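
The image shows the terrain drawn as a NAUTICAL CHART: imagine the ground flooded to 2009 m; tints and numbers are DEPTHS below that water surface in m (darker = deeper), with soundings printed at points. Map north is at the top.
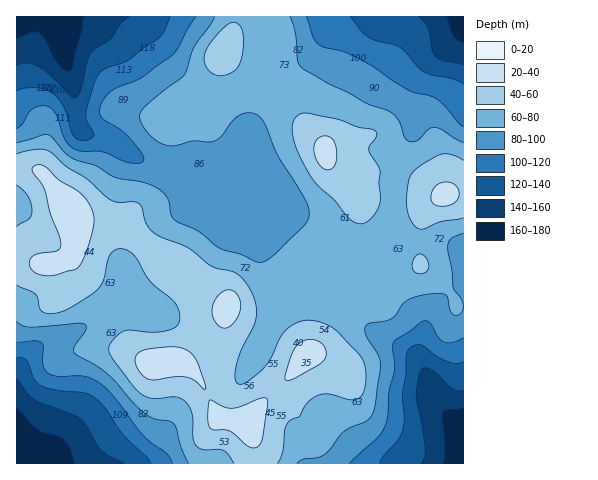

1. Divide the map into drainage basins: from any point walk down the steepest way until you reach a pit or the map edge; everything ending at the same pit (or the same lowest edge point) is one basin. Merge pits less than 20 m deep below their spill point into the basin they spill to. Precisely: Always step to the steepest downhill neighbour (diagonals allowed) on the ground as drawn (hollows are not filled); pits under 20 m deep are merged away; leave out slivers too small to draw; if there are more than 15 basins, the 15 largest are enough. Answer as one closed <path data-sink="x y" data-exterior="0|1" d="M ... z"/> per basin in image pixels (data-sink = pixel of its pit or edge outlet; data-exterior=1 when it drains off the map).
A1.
<path data-sink="61 17" data-exterior="1" d="M234 16l-217 0-1 151 13 1 11 3 16 19 18 32 25 0 28 5 63 50 16 15 21 13 1 10 8 8 24 14 45 19 4-3 0-7-9-48 1-7 22-29 16-10 19-10 7-6 0-9-11-31-25-32-5-18-5-6-33-35-49-35-13-15-1-6 10-20z"/><path data-sink="463 463" data-exterior="1" d="M328 160l3 7 12 13 14 21 8 26 0 9-10 9-16 7-16 10-22 29-1 7 4 17 5 38-7 3-42-19-24-14-9-11-7 24-9 15-16 11-13 1 20 19 15 32 4 4 27 5 7 25 1 16 207 0 1-270-22 2-10-7-15-6-70-14-13-5z"/><path data-sink="17 463" data-exterior="1" d="M99 222l-25 0 2 9-2 18-7 9-10 4-16 2-12-3-13 1 0 201 239 1 0-16-7-25-27-5-4-4-15-32-20-19 13-1 16-11 9-15 8-29-22-15-16-15-63-50z"/><path data-sink="463 17" data-exterior="1" d="M463 16l-191 0-1 13-34 5-10 8-4 11 14 17 43 30 20 18 24 28 1 8 7 9 39 12 46 8 15 6 10 7 21-3z"/><path data-sink="17 204" data-exterior="1" d="M29 168l-13 0 0 92 34 4 17-6 5-6 4-7 0-14-11-24-14-24-11-12z"/>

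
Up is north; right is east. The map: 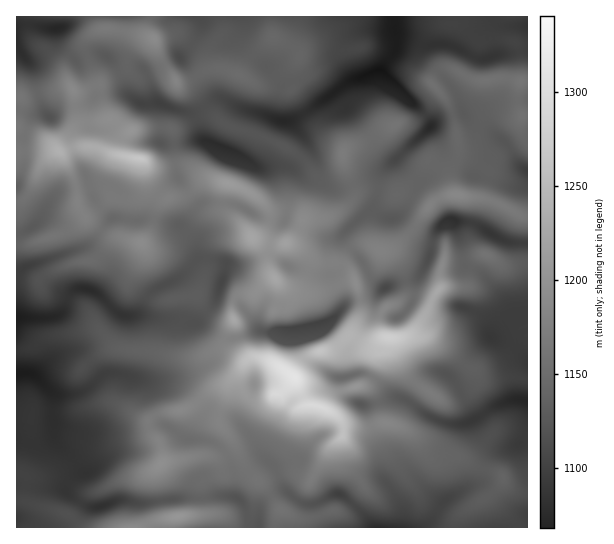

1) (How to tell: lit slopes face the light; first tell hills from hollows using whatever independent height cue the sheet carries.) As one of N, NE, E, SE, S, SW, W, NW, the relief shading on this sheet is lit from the S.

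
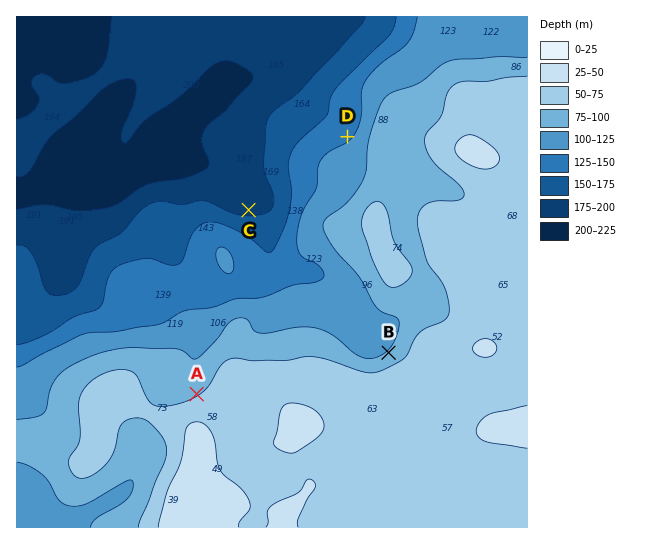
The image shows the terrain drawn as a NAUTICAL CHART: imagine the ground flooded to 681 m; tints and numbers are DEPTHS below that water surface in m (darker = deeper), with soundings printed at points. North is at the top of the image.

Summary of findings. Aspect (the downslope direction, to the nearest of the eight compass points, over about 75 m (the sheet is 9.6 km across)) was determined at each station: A NW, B NW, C N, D NW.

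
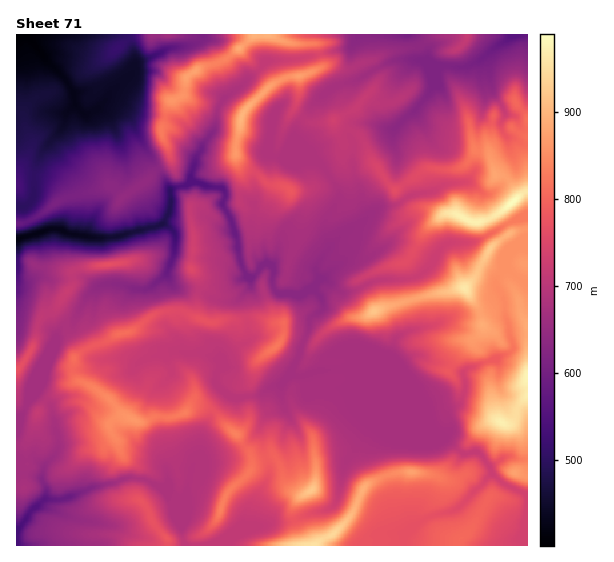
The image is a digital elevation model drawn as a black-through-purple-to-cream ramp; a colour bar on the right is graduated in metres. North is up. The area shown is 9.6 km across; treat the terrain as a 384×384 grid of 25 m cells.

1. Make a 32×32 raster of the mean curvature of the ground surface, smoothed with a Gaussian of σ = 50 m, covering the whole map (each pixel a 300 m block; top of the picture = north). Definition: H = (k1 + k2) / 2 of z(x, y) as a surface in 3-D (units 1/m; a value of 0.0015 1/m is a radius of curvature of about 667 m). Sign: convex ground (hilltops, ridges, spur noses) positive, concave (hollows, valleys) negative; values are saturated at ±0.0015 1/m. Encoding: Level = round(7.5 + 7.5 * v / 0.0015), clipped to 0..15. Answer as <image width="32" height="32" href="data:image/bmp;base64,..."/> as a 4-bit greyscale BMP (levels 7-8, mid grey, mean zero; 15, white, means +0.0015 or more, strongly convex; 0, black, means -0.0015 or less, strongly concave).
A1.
<image width="32" height="32" href="data:image/bmp;base64,Qk12AgAAAAAAAHYAAAAoAAAAIAAAACAAAAABAAQAAAAAAAACAAATCwAAEwsAABAAAAAAAAAAAAAAABEREQAiIiIAMzMzAERERABVVVUAZmZmAHd3dwCIiIgAmZmZAKqqqgC7u7sAzMzMAN3d3QDu7u4A////AGiIiId8WVZ5q8xVd3iIhnc7l2VWtVb1dkRG9nd3iJh3kWipqqZ1x2dbQk1XeHV5iLeURYtmd25lqvcfdmZ5SlOFuWhUh4dXxoamN839ucO+h1mJyWd3ZaeXtmZFVGdUNYhmiKdHdlmIZtZ3d3dlh4d5WIp7mGSdpYXGd3d3c9zYa2eHqYnZlaZoZ3d3d3V7iHZ2jIZme1Z1eHd3d3dnW1mFe6ZWhohnlmd4h3d1iVtc1G1Wd3d3dqxWh4d3aYhFOno5umZnd3dZ86ZmVqiZuIZKZljdh3eIdsZcZXVFZ5ppW5Z3VturmZnXZN76dVN4aVmZWHZWZ2ZoNHdFu+7IxmhXalM1VHmHK4h2iUIjfMWHe6vv/LHZeXRoeGWspTuZaHiYZIvGiYSoeHeHVZdFL1cQMRMANXqBuHiHd4d7QkCZzmhquZHIwah2h4dpdv//gVXqlrig/Hh3iXd3VmdtU9uViImJsEEGebuIdnyWMjlZh4iJeIuHq5dld4e1i7xZloZ4qmkvYn90d3eHpXdDumd5Z3hWnYQ9lYZ3iXWIdLtYh3dWdKt4HcOHiodmZ5a5V4d2h3R+m0b1GkeKinWIplqJpndzm8NDL3g0d6e3S3SaeGiXZGn+hyXP+WZ4d3dmd3d3ipJWOt2BEAhpp2aJVYh3h3eW+GMo29u6VmeIirhW"/>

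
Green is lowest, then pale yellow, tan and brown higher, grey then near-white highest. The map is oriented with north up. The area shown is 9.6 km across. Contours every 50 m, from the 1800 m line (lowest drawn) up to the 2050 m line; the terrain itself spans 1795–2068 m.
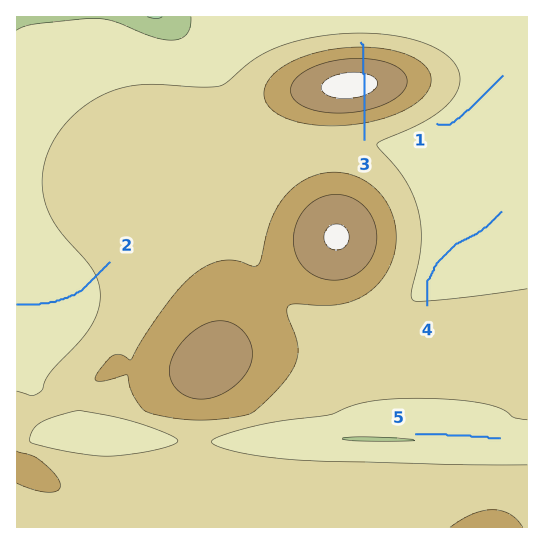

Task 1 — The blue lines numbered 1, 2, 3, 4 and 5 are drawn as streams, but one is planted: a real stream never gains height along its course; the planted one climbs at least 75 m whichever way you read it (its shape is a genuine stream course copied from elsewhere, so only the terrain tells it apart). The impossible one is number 3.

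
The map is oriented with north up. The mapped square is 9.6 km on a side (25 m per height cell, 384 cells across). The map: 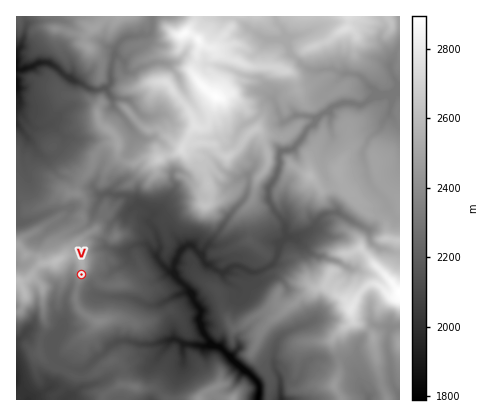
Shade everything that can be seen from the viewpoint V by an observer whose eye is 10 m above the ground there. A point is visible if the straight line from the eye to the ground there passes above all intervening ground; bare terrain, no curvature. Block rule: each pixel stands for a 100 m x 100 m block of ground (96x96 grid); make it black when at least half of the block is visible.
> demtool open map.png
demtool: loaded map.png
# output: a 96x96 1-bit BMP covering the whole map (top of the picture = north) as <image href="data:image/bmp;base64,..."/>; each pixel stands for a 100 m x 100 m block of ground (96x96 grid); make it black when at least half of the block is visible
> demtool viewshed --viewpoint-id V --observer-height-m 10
<image width="96" height="96" href="data:image/bmp;base64,Qk2+BAAAAAAAAD4AAAAoAAAAYAAAAGAAAAABAAEAAAAAAIAEAAATCwAAEwsAAAIAAAAAAAAA////AAAAAAAAAAwAD/wGAAAPgAAAAH4AD/4CAxgHgAAAAD8AH/+AAx//AAAAAAAPf//gAx//AAAAAAAAH//4Bx//AAAAAcAAAf/wDwA/ACAAB/AAAA/wHgAfgGAAPgAAAA/wPAAPgGAA+AAAAA/wcAAHgMAB5gAAAA/g4AADgEAD5wAAAA7h4AADgAAP84AAAABh4AADAAAf+wAAAAAEcAAGAAAP/gAAAAAMcAAeAAAH/gAAAAAMcAH+AAAD/gAAAAAs+AB/AAAB+AAAABBseAAPgAAA8AAAACD/PAAHwAAA8AAEAGD/ngAD4AAB8BgPwMD/zwAB8AAB8D//4cD9/4AA8ABB8H///+D9/+AB8ABB+f///8D///AB8AAB+f///4H///gB8AAT+f//wcPz//wD+Acx////wAP3/8/H6A8x///DyAf//8fn7B8j3//AeAf//8P/Fhdj3//g8A/j/8/4A2Z33//x8B/n///8AcwfPb//wD/H//+cAHgOPJ//gH+Hn/+eADAEOIf/gHwfP/++AGAAOAP/AHgx+P++AcAAOACfAHh//n/8f4AAGAAOBHD//j/v44AAAAAODDH//hz/wwAAAAAGDjP//Bz/3gAAAAAALgb/+Bn//AAAAAAA7g//4AH//AAAAAAATn//4AP//AAAAAAAH///+AP/+AgAAAAAH//f/4//8AgAAAAAD//P/o+/wDgAAAAAB//H9I+PgfAAAAAAA//D8A8HD/AAAAAAAf+B+A8DPwAAAAAAAP8A8Ac//gAAAAAAAH8AYAf8fAAAAAAAAH4AIAf4eAAAAAAAADwAAAf4cAAAAAAAAD+AAA/44AAAAAAAAD+AAA/wQAAAAAAAAB8AAAfwAAAAAAAAAB8AAAfgAAAAAAAAAA8AAAPAAAAAAAAAAA4AAAOAAAAAAAAAAA4AAAGAAAAAAAAAAAQAAAAAAAAAAAAAAAAAAAAAAAAAAAAAAAAYAAAAAAAAAAAAAAAgAAAAAAAAAAAAAABAAAAAAAAAAAAAAAAAAAAAAAAAAAAAAAAAAAAAAAAAAAAAAAAAAAAAAAAAAAAAAAAAAAAAAAAAAAAAAAAAAAAAAAAAAAAAAAAAAAAAAAAAAAAAAAAAAAAAAAAAAAAAAAAAAAAAAAAAAAAAAAAAAAAAAAAAAAAAAAAAAAAAAAAAAAAAAAAAAAAAAAAAAAAAAAAAAAAAAAAAAAAAAAAAAAAAAAAAAAAAAAAAAAAAAAAAAAAAAAAAAAAAAAAAAAAAAAAAAAAAAAAAAAAAAAAAAAAAAAAAAAAAAAAAAAAAAAAAAAAAAAAAAAAAAAAAAAAAAAAAAAAAAAAAAAAAAAAAAAAAAAAAAAAAAAAAAAAAAAAAAAAAAAAAAAAAAAAAAAAAAAAAAAAAAAAAAAAAAAAAAAAAAAAAAAAAAAAAAAAAAAAAAAAAAAAAAAAAAAAAAAAAAAAAAAAAAAAAAAAAAAAAAAAAAAAAAAAAAAAAAAAAAAAAAAAAAAAAAAAAAAAAAAAAAAAAAAAAAAAAAAAAAAAAAAAAAAA="/>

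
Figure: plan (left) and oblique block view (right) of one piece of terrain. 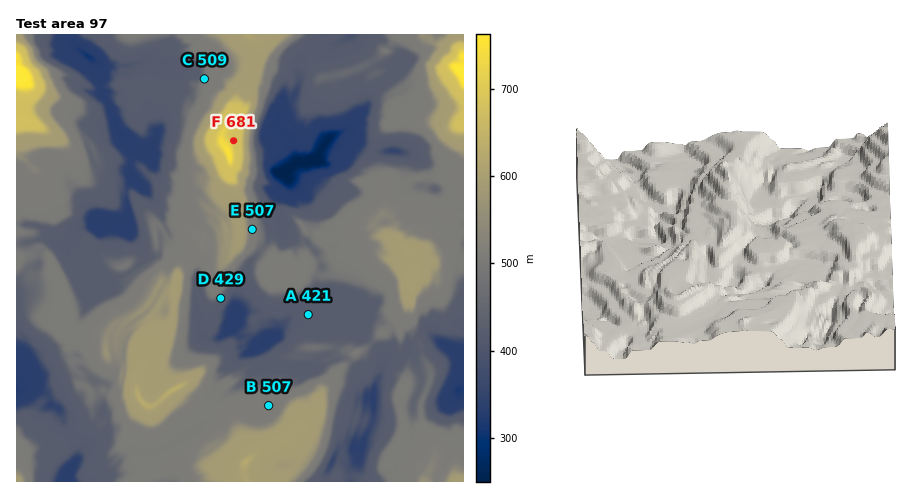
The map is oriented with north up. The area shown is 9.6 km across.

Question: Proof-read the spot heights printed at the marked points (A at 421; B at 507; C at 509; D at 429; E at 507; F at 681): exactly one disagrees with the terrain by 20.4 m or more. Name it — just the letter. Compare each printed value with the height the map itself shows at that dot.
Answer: C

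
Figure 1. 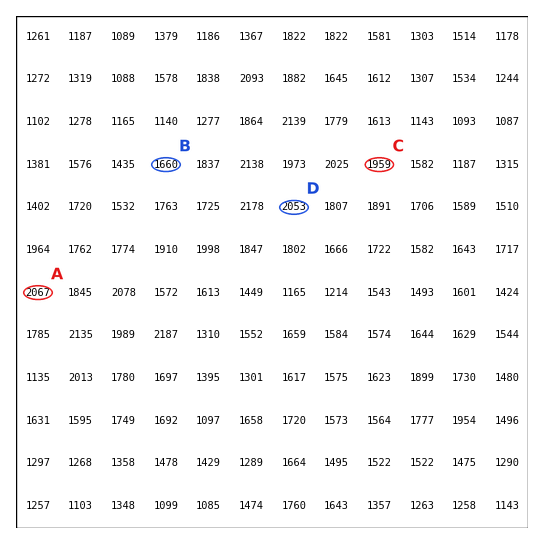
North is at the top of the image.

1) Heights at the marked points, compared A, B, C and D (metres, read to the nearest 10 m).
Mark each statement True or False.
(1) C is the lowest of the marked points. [False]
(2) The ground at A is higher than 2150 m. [False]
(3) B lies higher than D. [False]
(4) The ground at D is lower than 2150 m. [True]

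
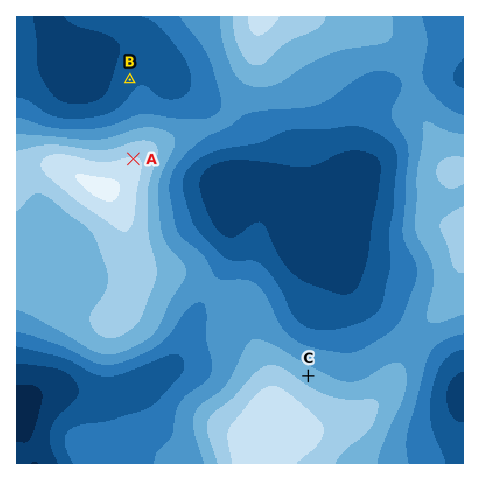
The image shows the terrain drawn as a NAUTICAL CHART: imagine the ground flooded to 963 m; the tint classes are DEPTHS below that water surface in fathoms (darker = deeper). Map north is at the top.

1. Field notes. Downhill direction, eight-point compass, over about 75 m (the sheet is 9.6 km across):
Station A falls N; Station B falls NW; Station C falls NE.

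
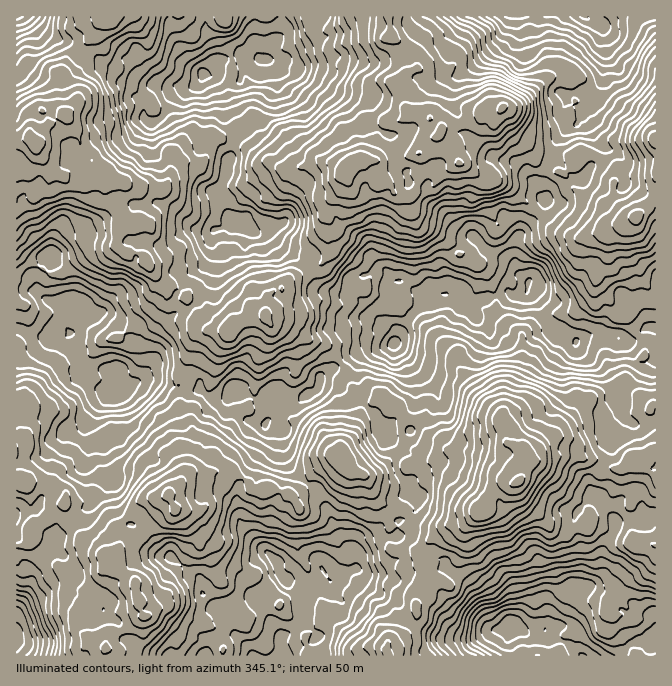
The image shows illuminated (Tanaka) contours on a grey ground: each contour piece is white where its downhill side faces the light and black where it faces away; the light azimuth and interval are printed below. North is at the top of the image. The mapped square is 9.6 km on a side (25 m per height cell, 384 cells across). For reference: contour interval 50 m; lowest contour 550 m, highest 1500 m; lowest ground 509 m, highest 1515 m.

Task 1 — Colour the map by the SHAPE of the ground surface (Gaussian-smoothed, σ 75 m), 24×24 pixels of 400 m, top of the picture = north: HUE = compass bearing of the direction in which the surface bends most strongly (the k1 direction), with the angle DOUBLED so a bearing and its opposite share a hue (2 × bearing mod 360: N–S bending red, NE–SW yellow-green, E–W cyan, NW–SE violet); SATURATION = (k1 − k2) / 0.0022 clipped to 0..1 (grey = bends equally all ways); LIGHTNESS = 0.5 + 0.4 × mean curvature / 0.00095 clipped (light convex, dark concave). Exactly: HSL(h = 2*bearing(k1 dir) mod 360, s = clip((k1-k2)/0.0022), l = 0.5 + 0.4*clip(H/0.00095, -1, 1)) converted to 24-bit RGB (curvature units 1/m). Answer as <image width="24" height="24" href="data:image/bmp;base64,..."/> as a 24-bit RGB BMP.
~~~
<image width="24" height="24" href="data:image/bmp;base64,Qk32BgAAAAAAADYAAAAoAAAAGAAAABgAAAABABgAAAAAAMAGAAATCwAAEwsAAAAAAAAAAAAAJA8WoZYuq+Wr4rHN/QoOII9xSpy6OvWBzw61OZzSLua3Dx5lts3pw8z04pqqTokLT2UFHCkKQBsYeWMkwgwTnhB5SulRH1oSFBhIot63ptRRahpC8s294sXuF7PQbDyhkczVsybcFM7VZcy/HmZaw9pk8CBB63SF0MM5JhENDycMjrckaH8rTb7U3bGgii6cG7ahUddHyy9tJ5aO1vnScrLQnguh3LI2LJN7Nu2IgxJjMqc5Nohhh00myL9O6Hyk7pzZfGfLN0qvNIM/HL4iFFEO000vvyB7Qc27SLnJSDOa3vLZe94PKwkItgsnfNxXJsR4NwMjw+gnUh0pKII2p48zXbyExo4qrSQPxq5UPFWmkjzDl6NVNrOggDOHcdN98bXMFDNeX925z6By5i6Fsw+FR+dJhNeChRBxbh5yzdNaOMCPQiNPM+krMoiU7Fnv66bPx11DgcJgG3Kmfs35kZ7oAKDwaojiUqQN43iSGKOcPnDS90TcvO/mnb3l2YKoRA1jWrvG1PflawSgunpeYtl9I7q8ICFiqYXg+NPs50eNMOyMG2hJctkZghlwf1sk1vL1We+vYiulKBVtMchB6LTJ2XCnzU+3Rbv/v9f6/wm+qBSPruDD0vnxOBBeIo6NQJdc2Uxi9Nfn2XGzSregJBVEzMFdIqW2UM8jPJykOy2ULliNb23Hkr8+0bV5cqLKZpDBWzZ8aBGb4Nvv1PfaVB2MnSnMc0y1PGeOm6FG2Npk8drdfSjSUs35ETLs8Mjz6p1xMGYdFpuCdoniKkextMB3vMVterpigkEhJhAQG3ySveu87qefLQgrKJ08VtezjhK/vHebv/uvlTVG2LDecyyEKJSPhXocm5DTrsbnKybPEicPI1I61YNv2MNOWEUSxyo4K3yaA3AAiZcSoUony3PmZsfumTigHTRox+ng8tfXjpTepBjI5pfnLRJyw+rs2M1rlCc7miMkOhk/TXMak5QWv1Ab6p09RSgSb7Eg0uVUBC8eW+qFkuK9phOkhzJgMepmNcJw1MOKm4E8LJyfsyV76IzlIZ5Ga5I2hDUy2B/D3XT1U9/cFUFI2Il254eUHpu+3qR8R8+be9vtMbcrQk8NHgso1cx6yPLMF1hjr2sVvs9UPxAST1YTbXIQ5ow9y9xDN0ykJp16nzIhuSJmT8umbc2ulani32T52fLskbLPN4lsi21CkjF8Ao2ngeuZtow4XxVPieCy8h2x2BemrZcoPO4+LqUVxxUiWjEWPx0ZNnwhn4I2f999XdvEL26Sx4684oeo0M1pjygaRyW9S7TQzIdOIDgQUycQqdIZNHQTJA0mmhIU8OisGXsjhONFGYWDmiD4wFvY0XzKjvjojPPDOKdWKEdrYcZ9YEa6/0mb+ZOlFW0+ehIVfFMZX4szPpTLr+/EiSZ1IwsozNx8htVMy0RHpM0xiTtzByAsRdOo69eluNoxVM4dfcdCGldfUHorYC4e5RqW6LmJz1ZXKhNJw6OTeuiyEeODmwYvD0eZcl3mwNzw0pXm3o7Fstug1Tq/FUdKYnkrRe82T8tZ2E9Gjb81GB6ONQwTqagPCCsP9NiU01VbKEGEr+Sg0LY9VxQyIqoRkhpCAPWxaYU7snRho4vf+9Dmw1i9uo7lY7PYdcC7pt3yxJDyxzWGBhpMvGLiy4LGM77hzVea2uWvT2rmZrPr9EmzQz6uv8jzi//8MxBII8EpLpJ1WLkm+xAI359WMNuTWrLVd+7VcTKn6h9R1GLULBC9FnC0sMHmqYXfbbjj9dbylsHqhA6pYkfR0/jkBdtWgA4XINDeaWDuHcPwjxVtvYYl1tz1wCCmVe5fkao0EFpbVSav5ozLt4LoEK7GTbqeZZ3Ewl2UvMM4qRgaKXEm16Z53x2q6S5oZNRDI95+B3BnpyONXBfj19n057qxuJff7amoY8WBKAo8BeZiPLVfsjyquaDaJbOmeTNEYZhPzj08ti+c6Ld5ltzWURbi2s7y39X2V3fsQiBwG15eR66kZEipoqok074/6ux7wxVfh2MrZnEgBzQIZWYZUqEaaCQ2YU8qnGw9wlJplmTb6u2jUZEwFnAoUOZ3xq1a/zaeeSDIMOr7H1GBh3Azf9zY3o9wzwMJsagxmClGW8yJmytJEXYqX40nXSRjbDFqZsM+joAqoIwSVfkge67BjtncDYAsaxszgzC6tuLAZjqiNhtmZZK8pyx2yhZXzJRz4Z2ZZeLJPh6SZ86Y/0nXFZS5K4I4J3auImm9wqljwOKGTOBLc8qsYszR2p3jLhaGXLFdwcpLMgISRT0PFORY"/>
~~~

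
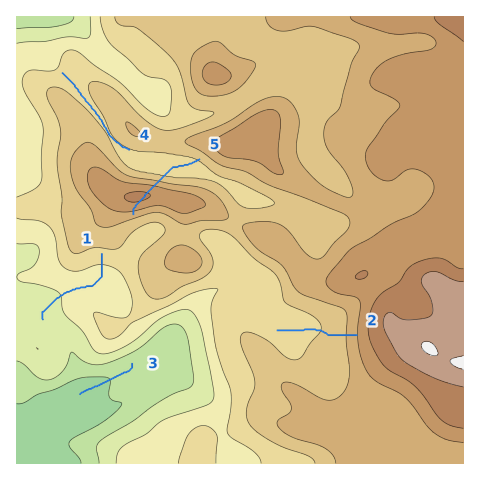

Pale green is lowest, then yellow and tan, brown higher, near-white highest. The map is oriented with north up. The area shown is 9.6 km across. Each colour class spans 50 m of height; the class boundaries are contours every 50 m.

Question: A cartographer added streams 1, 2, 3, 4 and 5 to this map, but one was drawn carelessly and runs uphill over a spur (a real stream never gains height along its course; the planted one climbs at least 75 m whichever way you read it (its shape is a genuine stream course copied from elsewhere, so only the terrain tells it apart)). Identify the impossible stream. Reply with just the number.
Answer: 5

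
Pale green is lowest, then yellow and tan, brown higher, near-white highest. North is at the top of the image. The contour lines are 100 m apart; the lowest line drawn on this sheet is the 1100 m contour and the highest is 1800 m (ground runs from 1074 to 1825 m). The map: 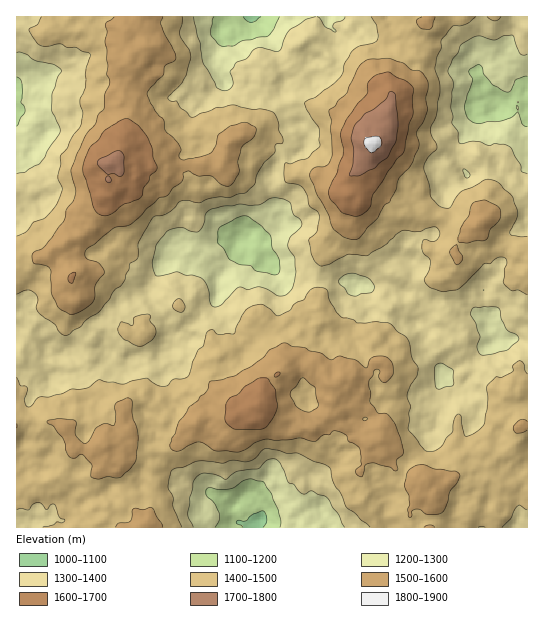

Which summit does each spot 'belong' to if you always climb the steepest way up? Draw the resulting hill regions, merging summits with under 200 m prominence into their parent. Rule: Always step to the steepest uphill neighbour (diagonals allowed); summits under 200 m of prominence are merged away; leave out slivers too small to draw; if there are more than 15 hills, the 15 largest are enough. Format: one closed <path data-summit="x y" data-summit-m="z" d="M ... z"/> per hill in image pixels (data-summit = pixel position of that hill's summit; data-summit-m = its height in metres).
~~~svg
<path data-summit="258 405" data-summit-m="1685" d="M247 235l-10 7-1 9-5 12-12 15 0 12-6 13-7 5-5 7-19 18-5 0-5 5-1 8-16 11-21 0-12 10-7 0-9-8-19 13-29 1-8 3-5-9 0-8 4-5-2-7-8-4-10-3-13-11 0 198 11-6 4 2 0 5 216 0-10-9-2-13 3-3 13-6 8 8 15-10 15-2 8-10 10-4 4 3 1 17 15 19 3 10 197 0 1-186-11-3-19 0-9 5-16 16-26 13-4 0-16-20-3-11 3-16-2-3-8 0-4-4-6-10-2-15-3-3-17-7-15 3-15-6-14 0-22-8-37 0-14-10-8-17z"/><path data-summit="373 143" data-summit-m="1825" d="M527 16l-294 0-13 13 1 14-6 12 0 10 9 16 11 4 14-1 6 5 6 0 5-4 13 3 12 30 8 5 9 10-4 16-9 6-13 2-6 6-7 16 3 23 9 16-2 8-5 6-12 8-5 0-8-5-1 2 12 9 8 17 14 10 37 0 22 8 14 0 15 6 15-3 17 7 3 3 2 15 6 10 4 4 8 0 2 3-3 12 3 15 16 20 4 0 26-13 16-16 9-5 30 2z"/><path data-summit="110 163" data-summit-m="1734" d="M231 16l-215 1 0 92 18 4 7 6 4 8 0 6-6 6-5 1-18-14 0 29 12 28 11 15-4 3-6 2-4 7-9 7 0 96 5-2 4 2 0 5-8 11 8 8 20 8 6 8 10 2 9-4 21-20 6-10 8-4 14-14 28-14 16-26 5-4 1-9 12-8-1-7 4-13 5-5 24 4 25 19 9-5 10 5 5 0 12-8 5-6 2-8-9-16-3-23 7-16 6-6 13-2 9-6 4-16-9-10-8-5-12-30-13-3-5 4-6 0-6-5-14 1-9-2-6-8-5-10 0-10 6-12-1-14z"/>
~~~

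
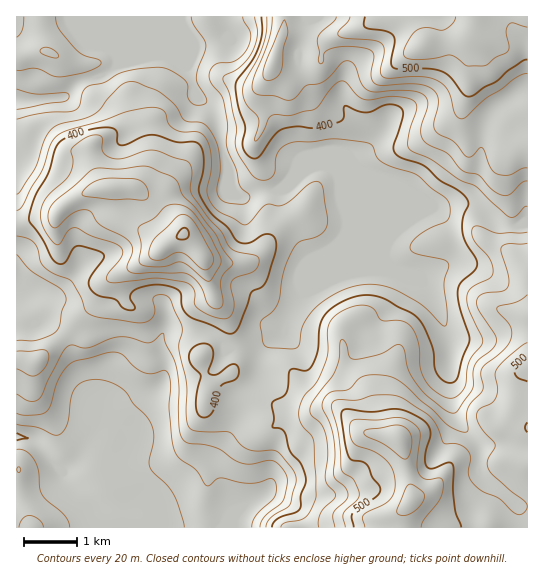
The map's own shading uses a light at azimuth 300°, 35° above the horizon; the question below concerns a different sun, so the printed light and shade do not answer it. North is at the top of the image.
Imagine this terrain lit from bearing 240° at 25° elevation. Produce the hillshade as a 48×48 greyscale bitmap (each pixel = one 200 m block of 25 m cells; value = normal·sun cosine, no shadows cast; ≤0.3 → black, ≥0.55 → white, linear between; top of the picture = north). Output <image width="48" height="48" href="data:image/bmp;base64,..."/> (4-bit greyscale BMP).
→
<image width="48" height="48" href="data:image/bmp;base64,Qk32BAAAAAAAAHYAAAAoAAAAMAAAADAAAAABAAQAAAAAAIAEAAATCwAAEwsAABAAAAAAAAAAAAAAABEREQAiIiIAMzMzAERERABVVVUAZmZmAHd3dwCIiIgAmZmZAKqqqgC7u7sAzMzMAN3d3QDu7u4A////AHZVZ3d3d3eImHeJu4Voq8yoiHZnZWdlZ3ZVZ3d3d3iJmHd4mYeaqrqYiIZmVWdmd2ZWd3eIiIiJmHd4iJu6qaqYipdVRWZmeGZmZ4iIiIiJmXeIiazLu8ypq5ZUNGZ4iGVVaIiIiIiJqYiZiL3Mzcuqq4RENFeJmVRGiYiIiIiamImpic7czduqu4M1VFeZmTNYmIiHeImqmZqqms3Lveuru3M2ZVeYiDWKiIh3d4m7qaqqqruqvv27umI1ZVeZiImph3h3eIrMuqqpmZmqz/25mEIjRHqpmaqod3d3eIrNuoiJmImr3/t2ZSERNquZiKqGZ3d3iJrNyXd4iJq73sdEVCEAOLqIiKl1Z3d4iJrNyWZ4mImry3RWZDEBSaiJiJhUV3eIiIrNyWaIh3mZqFZ2ZTESWKqqmJhUV3iImZrNyHd3Z4mImHh2VDEjacy6mJhkV4iJqpnOyHd1aJh4qYh2ZTI0e9yqmYdUV4mZqYnOuGdlaIdoqpdmZkNFesqZmWZVaJiJqYnMp1Z2Z2Z5u5dndlQ0aamZmFVmeIiJmYmqh3h2ZmeKzIZnd1M0eau6mWd4iIiJmYiamJl1Z3iau4ZmdkM1isy7qXeJmZmaqXesu8llZ3eJqnZmZUI2m926mXiJmaqqlle9zLZFZ3d4mHZVRDNXrdyoiIiJq7qpdmi8zJQ1d2Z3h3ZUREVovMl2eImrvLqYiJvM3XNGdlZ3d3ZVVWd5qpdnmqvMuqqZqrzM7GRodVZ3d3d2d3eJmYiKurvLl4mau8ur61RmVEZ3d3d3d4iIiJq7qavLh4mbzcmLxxA0VUV3d3d3eIiIibzLl7vbd6q7zLmJcgAlZlZ3d3d3eIiIityXZazreLu7upiYQAAmdlZ4d3d3d4iHi8hVZZzaeKqqmIiWEAA2h2eHdnd3d3d3m5VYh6vKeJqYiIiEAAJHh3eHZnd3d3d4moeal7u5iJqZiHdiAARomHiHVnd3d3eJqprLhrupiZmId2ZCATaJmHiHZnd3d3iau7zKdqqpiZhlVVVDMjaaqHeHZnd3eIm8zMy5d5q6mYZUVVVVQjasp2d3d3eImavMzLupiJrMqYZFZlVVQibNlmd3d3iJq7zLzKmZiIm7mHVFZ2VVQijdhWeIiIiZq7u7u4iZiIiqh2VFZ2VEQjnchmiZmZmImru7qYiYiHeHZVVVZmVEQ1rcl3iZmIiIiru6qXeIh2ZlVWZ3d2UzRXztqImZh3eIibu6qXeIiHdmaJiIdmQzV639qZmHdnmpmrzLuod4iJmIiqiIdlRFab7tqph3Zou6q8zMy5d3d6mZmYeIZVVWeszMuod4d5zMu7vMzJd3d5mZmHd3ZmZmi7mbynZ5h4q8y6u8yoh2d4mph2d3d3Z3iYeL23V5hnmsy6qqqYh3d4mHVWd3d3d3iIeL7XV5h4qrzLmHiZh3d4h1Rnd3d3d3iYeL7pZ5maq7u6h2iYd2Z4h1Z3d3d3d3mYeb/7d4maqqqphmiIZmeIh2Z3d3d3d4mYic/7dneJqpmYdniIZniA=="/>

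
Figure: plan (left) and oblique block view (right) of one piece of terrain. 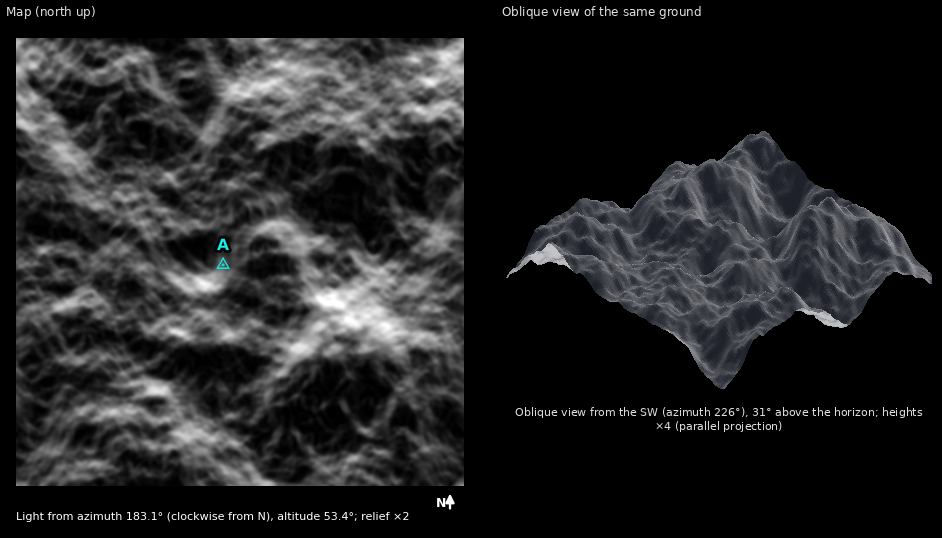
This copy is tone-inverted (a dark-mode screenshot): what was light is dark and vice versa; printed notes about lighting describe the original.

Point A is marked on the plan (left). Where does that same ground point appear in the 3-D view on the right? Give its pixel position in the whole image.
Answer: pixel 715 261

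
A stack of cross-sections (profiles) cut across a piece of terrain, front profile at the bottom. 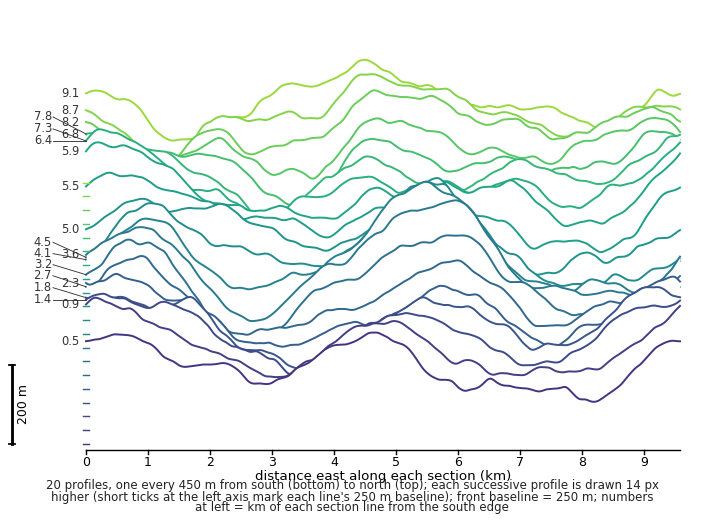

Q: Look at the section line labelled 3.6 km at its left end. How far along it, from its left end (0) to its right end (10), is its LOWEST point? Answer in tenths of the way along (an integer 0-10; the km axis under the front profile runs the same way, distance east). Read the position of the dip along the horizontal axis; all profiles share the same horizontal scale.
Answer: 3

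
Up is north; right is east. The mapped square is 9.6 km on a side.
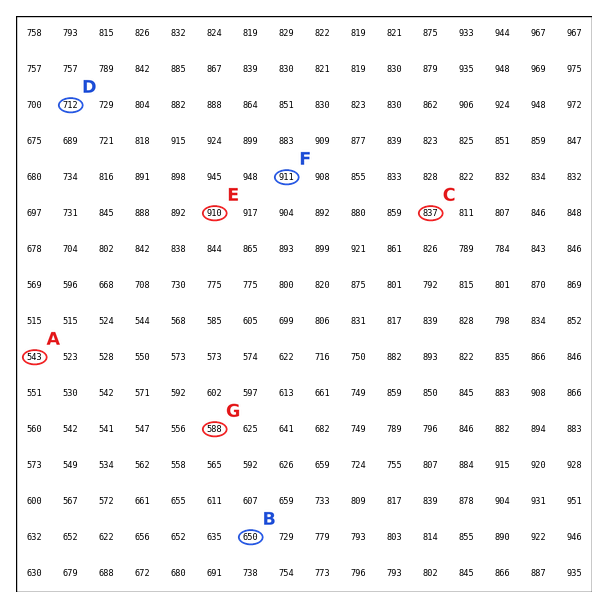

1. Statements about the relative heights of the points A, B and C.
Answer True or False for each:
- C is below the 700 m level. False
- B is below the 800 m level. True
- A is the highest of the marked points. False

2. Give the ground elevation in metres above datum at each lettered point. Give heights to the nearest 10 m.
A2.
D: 710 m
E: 910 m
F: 910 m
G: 590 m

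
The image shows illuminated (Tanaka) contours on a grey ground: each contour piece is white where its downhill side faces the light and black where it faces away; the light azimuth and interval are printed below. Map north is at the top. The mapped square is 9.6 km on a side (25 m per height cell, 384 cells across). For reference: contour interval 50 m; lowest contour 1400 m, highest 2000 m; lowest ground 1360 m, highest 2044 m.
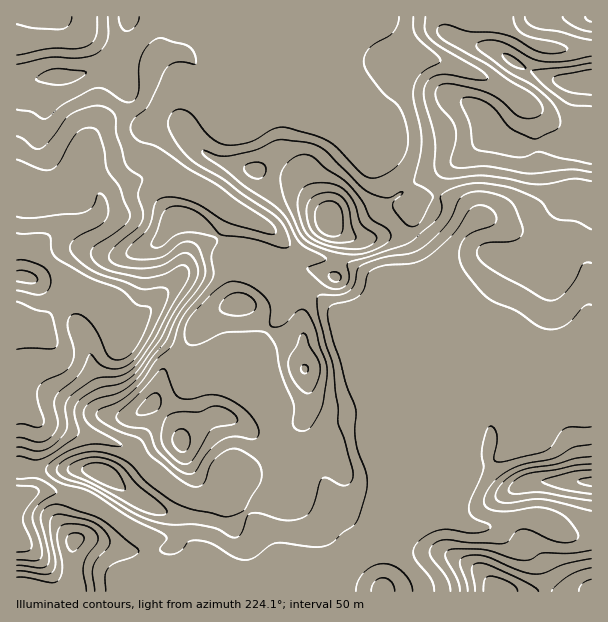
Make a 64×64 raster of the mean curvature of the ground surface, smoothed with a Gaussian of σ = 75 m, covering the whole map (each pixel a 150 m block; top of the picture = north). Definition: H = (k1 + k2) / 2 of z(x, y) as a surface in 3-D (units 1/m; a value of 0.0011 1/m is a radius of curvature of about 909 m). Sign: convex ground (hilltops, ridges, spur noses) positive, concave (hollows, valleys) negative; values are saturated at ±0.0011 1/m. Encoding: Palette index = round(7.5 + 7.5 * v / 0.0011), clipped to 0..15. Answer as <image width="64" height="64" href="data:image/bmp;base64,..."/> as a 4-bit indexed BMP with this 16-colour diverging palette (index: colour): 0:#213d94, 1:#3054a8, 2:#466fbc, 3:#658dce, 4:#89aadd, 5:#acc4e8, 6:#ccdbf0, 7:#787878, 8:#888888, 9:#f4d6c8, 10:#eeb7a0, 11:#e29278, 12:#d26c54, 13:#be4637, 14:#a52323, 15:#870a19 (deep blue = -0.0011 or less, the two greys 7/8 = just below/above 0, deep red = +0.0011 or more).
<image width="64" height="64" href="data:image/bmp;base64,Qk12CAAAAAAAAHYAAAAoAAAAQAAAAEAAAAABAAQAAAAAAAAIAAATCwAAEwsAABAAAAAAAAAAlD0hAKhUMAC8b0YAzo1lAN2qiQDoxKwA8NvMAHh4eACIiIgAyNb0AKC37gB4kuIAVGzSADdGvgAjI6UAGQqHAP/8mdyEV3d3d3d3d3eIiHd3h3WM3KdmRERq7/7KqZm97KZq2mNXd3d3d3d3d3d3d3d3dmrLhmVEVpzduYd4mauoMEvYQ0Z3d3d3d3d3d3d3d3d3VodVVFaK39p1RFeJmmMAbMhUVnd3d3d3dmZnd3d3d3d2VWZoms7+t1RFeIiJIAOe2XeImYiId3ZWiXZndmZ3d3d3dnrN26mGRGiYdlUwJ8/9y6mHdndlRGm5hmZmd3d3d3d3WLuWRFRXqoZDNENZ3//8lkIiNFVnm7l2ZneIh2d3d3dkVkIiNGmoVDRWRpvczLhAATaJmauqqWVoiImHd3d3d3dlVVQzRmVVRndJ3tp2UQA3vv7cu5iZd4mZiHeIZ3d3d3d3Z2VDIzNFZia9tzAABa//2nZmZnmZqpiHZ4hnd3d3d3dqu5ZDM0VVMDVBAAJ8/+pjI0VmV5qqmIdnmWZ3d3d3d1jP/JZnd3cgABIRWu/rcyI3hndleImZh2eadXd3d3d3VIz//c3e3rhnq7vv/6YiInumV3VXiaqGaKt1d3d3d3dkV7///////b3////8hCIWvIRHdVeJqoZpu2V3d3d3d3ZUWLu6q7rris3u7bhTM1v8dDREaIiIdnq4Rnd3d3d3d3QiNERGZbdVeIiGQhJYrv2GUzaIdmZnnLVHd3d3d3d3l2QxEkZlljNXZDEAElnP/JhlWKlmZnispFd3d3d3d3eYd3dUaHaFIkVTIjVlR73bmIeKyWaJh4qEZ3d3d3d3d5h3d3ZodnUyNWeJrMpli7qIm8ynV6unZ3Rnd3h3d3d3h3d3d2ZVZURXrO7e/qdoqYrO22Vlirh3hmd3h3d3d3d3d3d3d3d2Z4m93KrO2nd4m9yWRnVouoiGZ3eIiHd3d3d3d3d3d4domZqpdovtpkV5l0RnZGi6h2V3d4eHd3d3d3d3d3d3mHeHd4l1aM6mM0VEV3dkesp2RXd3d4eId3d3d3eIh3iYd2ZneHVXraZGZmd3d0Sd64Y2d3d4d4eHd3d3d3d4iJmHVWiHVEaux1d3d3d3Nr/9pTd3d3h3h4h3d3d3d4h3mZhUWacyJJ7qZnd3d3ZIzv6kN3d3eIiId4d3d3d3d3iZmFNqyDECe8uGVWd3dVeau3JXd3eHeHiHh3d3d3d3d3dlRYzIMxFYmbuGRVVVeIm5QWd3d4eIeHiHh3d3d3d3VERYvbZGQjWKzclmZniInOozd3d3h3iHiId3d3d3d3dlRHrMlVdUJHrf2od3d3aM6SR3d3d3iHeId3d3dnd2d4dmesp1dnYyWc7bmZmYZXvHFXd3d4iHiId3d3ZniIdnZnZol1Z1d0E2m8ur3dt1e7YSVnd3eHiHd3d2ZmeJl2VGh1ZmZkRoYhRoq7zv2mRYlTM0V3eHiHd3d2d3eJmYZXnKVmVDI1iEIjWKmruVRmVEfLdGd3d4d3d2d3eImZh17/xUQ0VVaIdTEleHdkRmVEjv+TV3d3d3d2Z4iImZmXb+yEJGiamIh3MAN5lkVlWJrP/WEUVmd3d2Z4iZmYmZdpdUVorN3cqZhQFa3HVmjNt1QzIhASNFd3aJqpmIiJh2ZDWKu7vN7t23I3rKZozrcwABSJhleHRGZqzLmYiIh2dlRpq6qZrN79gzaIib3YMTVoq+/9u7uFNWm7qHd4h2Z3ZVZ3h3Z4is2WV5mruWEDi9/+3v/aq7hTVoh2ZniHZoiHZUVVVVRFncvNyodSABWs//t2eZdou4VFVEVmeIh3iqmIdmVFQzSM//6mQhATV5vv+mRFZWecuEV1RniIiYiaqpmZl1VlVpvduFIiNGiJm9/8hlVmd3vJU0RGeIiIiImZiImXVXiZmYdTIjRoqpiaveyXZ4h3eJdTNFVWZmd3d3d4iIZFeJmHVCIjV5qpiIiJunVomYdmdkRFVVZmZURWZ4iIdVd4h2VDM0V5vKd4h3iZZFaJl3iYdmd2eIh2Q0VniIl2eJmHZURWiazdp3iId4hURmeIisypiJmaqYdldnmHiHV5mYZVVorN3d2oeJmYhlRWZniJvMuZmaqpiYmnmpd3VWeJhlZ4vuuqqqmJvLqGVWZmZ4iKu5mZqpiau8ebl2ZVZ3iYeJrNp1VmmqmrqXZmdmZWiHeKqaqpiKuqt4qnZlVniqmImrp0RER6qYh2Zmd3ZlaIdnmqqqmJmYd3eahmVVabuomaqFRVVWiXZVVWd3ZmZol1aKqpiIh2d2d5qGVmVGmYiaunZWZmZnZVVnd3ZmZmiXZpu6hlVVZ3aHipZmZVZ2Z4qpdmd3dmZmZ3d3ZndmeJh5vcp1MjR4ZZh5mHZVeZZXmYd2d3d3d3d3d3ZmiHaJqqzduFMRNYh1qYiZl1WKp1aZd3d3d3d3d3d3dmeZZorN3Ll0ISNpu6mqmaq6d5qXZoh3d3d3d3d3d3d3eKlmi924UxAkec//7ru7vMy6qoZmiHd3eIiHd3d3eIeJqGV5mFIAA3ve/+3emrzLu7u6dmd4h3eIiIiIiHd4iJqodUVCESNZ7/uYd4lmiZh3eLqGZ3d3eIiIiIiId3eImqh2MiJGis//lSERIzM0QzNGmodmd3d4iIiIiHd3d3eJqHVEaKzf/8chERABMzM0QzWKl2Z4h3iIeIiId3d3d3iId3nO/buoUhI0RVV3d4hlNYq5dniHeIh3iHd3d3d2Zmd3i96mQzMjeZiJq7zMzHVGnNuGd3d4iHd3d3d3d3dlVVZ5l1VmZlfP/bzv"/>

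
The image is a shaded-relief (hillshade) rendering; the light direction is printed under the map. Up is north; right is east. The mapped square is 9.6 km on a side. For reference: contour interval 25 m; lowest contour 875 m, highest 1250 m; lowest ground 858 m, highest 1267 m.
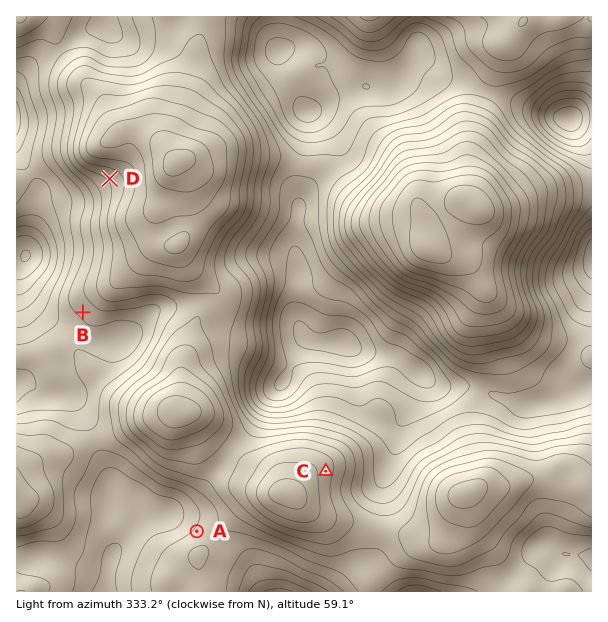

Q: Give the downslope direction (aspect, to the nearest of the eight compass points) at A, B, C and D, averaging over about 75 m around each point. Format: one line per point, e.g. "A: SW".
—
A: NW
B: SW
C: E
D: SW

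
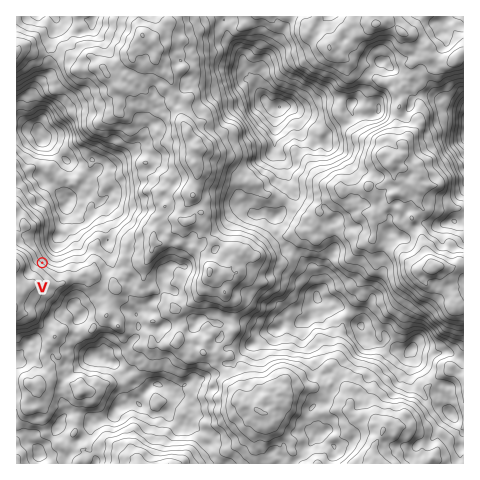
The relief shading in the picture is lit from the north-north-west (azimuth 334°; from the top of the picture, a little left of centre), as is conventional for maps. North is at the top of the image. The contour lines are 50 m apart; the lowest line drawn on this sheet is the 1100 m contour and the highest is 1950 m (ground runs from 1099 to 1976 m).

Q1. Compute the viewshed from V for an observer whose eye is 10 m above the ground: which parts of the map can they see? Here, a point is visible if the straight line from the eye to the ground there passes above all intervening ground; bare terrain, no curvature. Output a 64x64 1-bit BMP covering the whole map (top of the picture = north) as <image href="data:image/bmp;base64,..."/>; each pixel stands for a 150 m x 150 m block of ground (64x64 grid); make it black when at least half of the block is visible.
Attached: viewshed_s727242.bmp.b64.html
<image width="64" height="64" href="data:image/bmp;base64,Qk0+AgAAAAAAAD4AAAAoAAAAQAAAAEAAAAABAAEAAAAAAAACAAATCwAAEwsAAAIAAAAAAAAA////AAAAAAAAAAAAAAAAAAAAAAAAAAAAAAAAAAAAAAAAAAAAAAAAAAAAAAAAAAAAAAAAAAAAAAAAAAAAAAAAAAAAAAAAAAAAAAAAAAAAAAAAAAAAAAAAAAAAAAAAAAAAAAAAAAAAAAAAAAAAAAAAAAAAAAAAAAAAAAAAAAAAAAAAAAAAAAAAAAAAAAAAAAAAAAAAAAAAAAAAAAAAAAAAAAAAAAAAAAAAAAAAAAAAAAAAAAAAAAAAAAAAAAAAAAAAAAAAAAAAAAAAAAAgAAAAAAAAAHAAAAAAAgAAcAAAAAAP4AAwAAAAAH/gYDAAAAAAf+HgIAAAAAAT4+AAAAAAAD/z8AAAAAAAf/PwAAAAAAB/8/AAAAAAAB/78wAAAAAAB//2AAAAAAAB//kAAAAAAAH/+YAAAAAAA//zgAAAAAAH//GAAAAAAAf//MAAAAAADv/pwAAAAAAM/+/AAAAAAAD/z4AAAAAAA//PwAAAAAAD//+AAAAAAAP//4AAAAAAA///AAAAAAAH//cAAAAAAA/vPgAAAAAAH/5+AAAAAAB//jwAAAAAAH/+LgAAAAAA//4uAAAAAAD//DwAAAAAAP/4fAAAAAAA/zj4AAAAAAD+AbAAAAAAAPwBsAAAAAAAQAAwAAAAAAAAAGAAAAAAAAAAAAAAAAAAAAAAAAAAAAAAAAAAAAAAAA=="/>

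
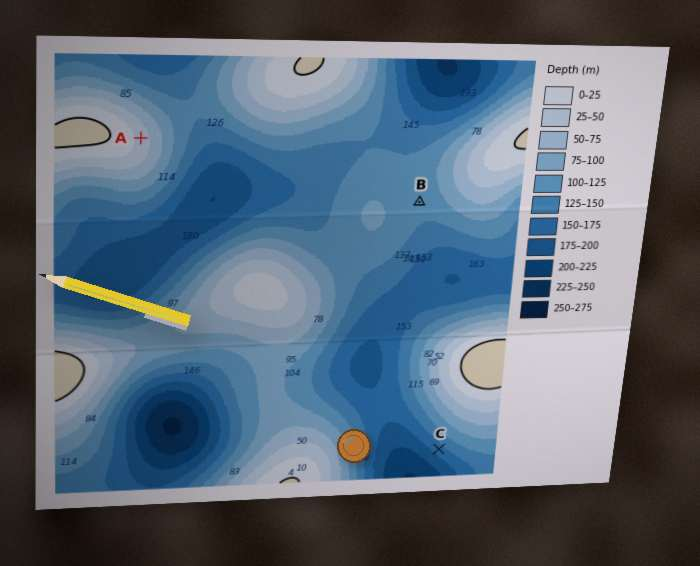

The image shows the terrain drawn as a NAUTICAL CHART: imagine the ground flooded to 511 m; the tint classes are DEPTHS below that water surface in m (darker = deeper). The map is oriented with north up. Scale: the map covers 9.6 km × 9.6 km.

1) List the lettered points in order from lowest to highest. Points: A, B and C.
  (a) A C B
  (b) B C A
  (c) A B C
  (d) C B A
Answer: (d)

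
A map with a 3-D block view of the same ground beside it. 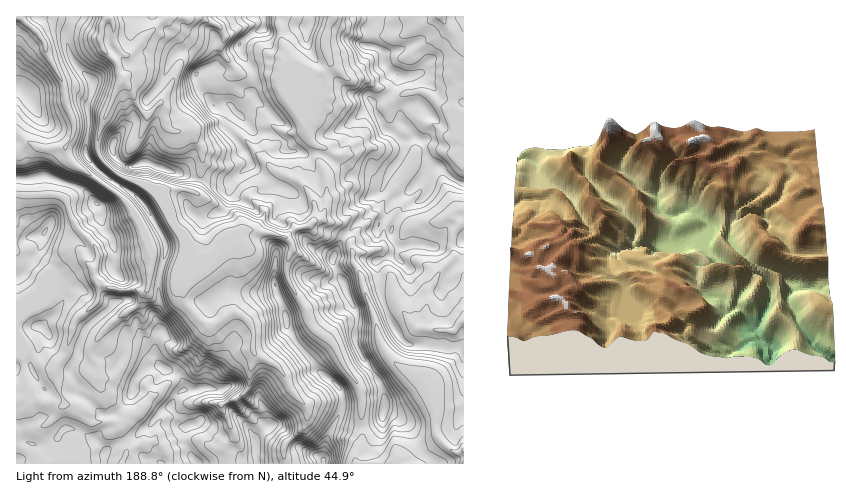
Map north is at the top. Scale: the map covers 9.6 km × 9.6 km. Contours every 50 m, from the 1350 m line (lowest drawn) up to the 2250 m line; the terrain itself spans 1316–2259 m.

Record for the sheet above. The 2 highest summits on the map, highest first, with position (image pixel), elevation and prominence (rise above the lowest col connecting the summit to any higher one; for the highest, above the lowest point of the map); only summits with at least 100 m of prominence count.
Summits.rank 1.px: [256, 447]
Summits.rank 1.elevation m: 2177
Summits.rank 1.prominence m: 141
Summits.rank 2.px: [398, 75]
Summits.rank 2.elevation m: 2150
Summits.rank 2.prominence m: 384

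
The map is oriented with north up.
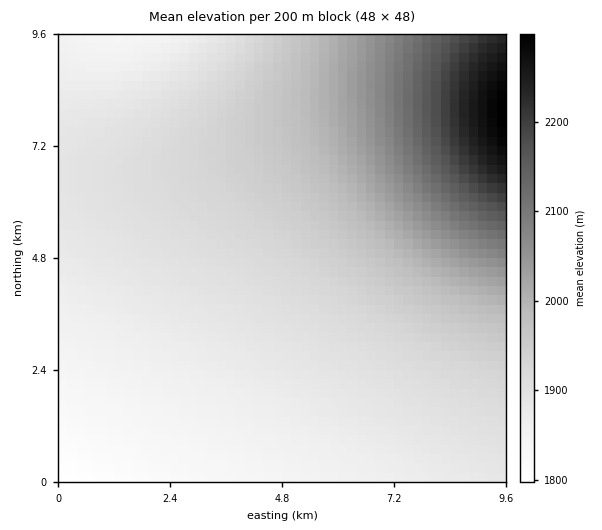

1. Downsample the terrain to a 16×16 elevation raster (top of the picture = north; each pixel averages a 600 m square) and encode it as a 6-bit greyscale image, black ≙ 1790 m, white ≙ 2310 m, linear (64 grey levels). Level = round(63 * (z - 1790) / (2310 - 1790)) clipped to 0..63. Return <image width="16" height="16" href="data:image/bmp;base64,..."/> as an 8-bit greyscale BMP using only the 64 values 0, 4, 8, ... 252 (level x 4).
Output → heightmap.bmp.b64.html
<image width="16" height="16" href="data:image/bmp;base64,Qk02BQAAAAAAADYEAAAoAAAAEAAAABAAAAABAAgAAAAAAAABAAATCwAAEwsAAAABAAAAAAAAAAAAAAEBAQACAgIAAwMDAAQEBAAFBQUABgYGAAcHBwAICAgACQkJAAoKCgALCwsADAwMAA0NDQAODg4ADw8PABAQEAAREREAEhISABMTEwAUFBQAFRUVABYWFgAXFxcAGBgYABkZGQAaGhoAGxsbABwcHAAdHR0AHh4eAB8fHwAgICAAISEhACIiIgAjIyMAJCQkACUlJQAmJiYAJycnACgoKAApKSkAKioqACsrKwAsLCwALS0tAC4uLgAvLy8AMDAwADExMQAyMjIAMzMzADQ0NAA1NTUANjY2ADc3NwA4ODgAOTk5ADo6OgA7OzsAPDw8AD09PQA+Pj4APz8/AEBAQABBQUEAQkJCAENDQwBEREQARUVFAEZGRgBHR0cASEhIAElJSQBKSkoAS0tLAExMTABNTU0ATk5OAE9PTwBQUFAAUVFRAFJSUgBTU1MAVFRUAFVVVQBWVlYAV1dXAFhYWABZWVkAWlpaAFtbWwBcXFwAXV1dAF5eXgBfX18AYGBgAGFhYQBiYmIAY2NjAGRkZABlZWUAZmZmAGdnZwBoaGgAaWlpAGpqagBra2sAbGxsAG1tbQBubm4Ab29vAHBwcABxcXEAcnJyAHNzcwB0dHQAdXV1AHZ2dgB3d3cAeHh4AHl5eQB6enoAe3t7AHx8fAB9fX0Afn5+AH9/fwCAgIAAgYGBAIKCggCDg4MAhISEAIWFhQCGhoYAh4eHAIiIiACJiYkAioqKAIuLiwCMjIwAjY2NAI6OjgCPj48AkJCQAJGRkQCSkpIAk5OTAJSUlACVlZUAlpaWAJeXlwCYmJgAmZmZAJqamgCbm5sAnJycAJ2dnQCenp4An5+fAKCgoAChoaEAoqKiAKOjowCkpKQApaWlAKampgCnp6cAqKioAKmpqQCqqqoAq6urAKysrACtra0Arq6uAK+vrwCwsLAAsbGxALKysgCzs7MAtLS0ALW1tQC2trYAt7e3ALi4uAC5ubkAurq6ALu7uwC8vLwAvb29AL6+vgC/v78AwMDAAMHBwQDCwsIAw8PDAMTExADFxcUAxsbGAMfHxwDIyMgAycnJAMrKygDLy8sAzMzMAM3NzQDOzs4Az8/PANDQ0ADR0dEA0tLSANPT0wDU1NQA1dXVANbW1gDX19cA2NjYANnZ2QDa2toA29vbANzc3ADd3d0A3t7eAN/f3wDg4OAA4eHhAOLi4gDj4+MA5OTkAOXl5QDm5uYA5+fnAOjo6ADp6ekA6urqAOvr6wDs7OwA7e3tAO7u7gDv7+8A8PDwAPHx8QDy8vIA8/PzAPT09AD19fUA9vb2APf39wD4+PgA+fn5APr6+gD7+/sA/Pz8AP39/QD+/v4A////AAgIDBAQFBgYHCAgJCgoLDAMDBAUFBgcICAkKCgsMDA0EBQUGBwcICQkKCwwMDQ4PBQYHBwgJCQoLCwwNDg8PEAcHCAkJCgsLDA0ODg8QERIICAkKCgsMDQ0ODxARExQVCQoKCwwMDQ4PEBESFBYYGQoLDAwNDg4PEBETFRcZHB4LDA0NDg8QERITFRcaHiElDA0ODg8QERITFRcaHiMnKw0NDg8QERITFRcZHSIoLTINDQ4PEBETFBYYGyAlLDI4DAwNDxARExUXGR0hJy41OwsLDA0PEBIVFxodIigvNjwJCQkLDA8RFBcaHiIoLjQ6BwcHCAkMDxIWGR0hJywxNg="/>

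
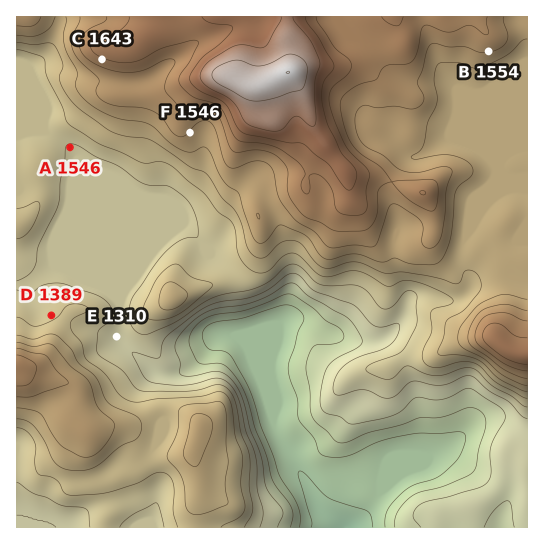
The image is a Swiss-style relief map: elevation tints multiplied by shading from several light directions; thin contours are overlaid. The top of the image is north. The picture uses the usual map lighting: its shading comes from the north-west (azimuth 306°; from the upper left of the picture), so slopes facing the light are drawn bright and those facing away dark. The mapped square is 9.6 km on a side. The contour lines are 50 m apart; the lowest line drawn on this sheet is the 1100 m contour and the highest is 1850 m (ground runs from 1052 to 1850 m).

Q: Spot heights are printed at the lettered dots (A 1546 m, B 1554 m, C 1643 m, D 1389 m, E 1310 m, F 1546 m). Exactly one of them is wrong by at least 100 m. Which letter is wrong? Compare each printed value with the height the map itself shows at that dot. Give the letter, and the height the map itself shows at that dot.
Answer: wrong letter A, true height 1346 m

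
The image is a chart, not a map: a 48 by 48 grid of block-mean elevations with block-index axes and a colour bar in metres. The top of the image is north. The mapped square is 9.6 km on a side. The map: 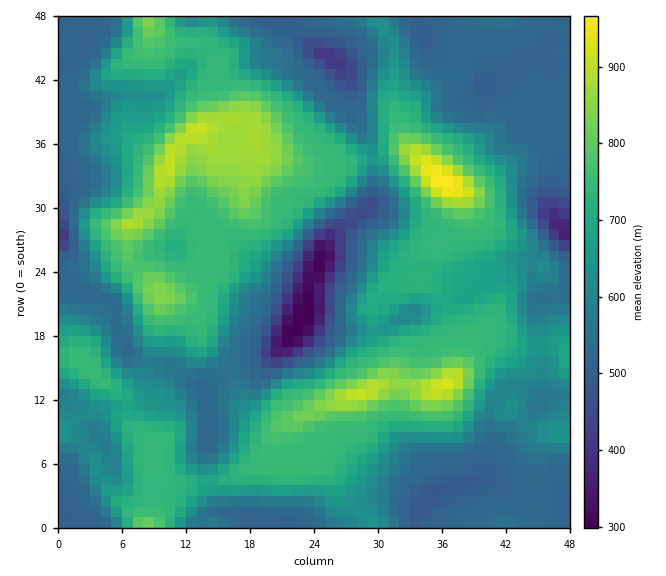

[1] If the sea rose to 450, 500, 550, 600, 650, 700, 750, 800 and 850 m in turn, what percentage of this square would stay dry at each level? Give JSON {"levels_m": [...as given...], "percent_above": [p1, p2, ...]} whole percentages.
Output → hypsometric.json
{"levels_m": [450, 500, 550, 600, 650, 700, 750, 800, 850], "percent_above": [97, 93, 69, 58, 48, 38, 18, 9, 5]}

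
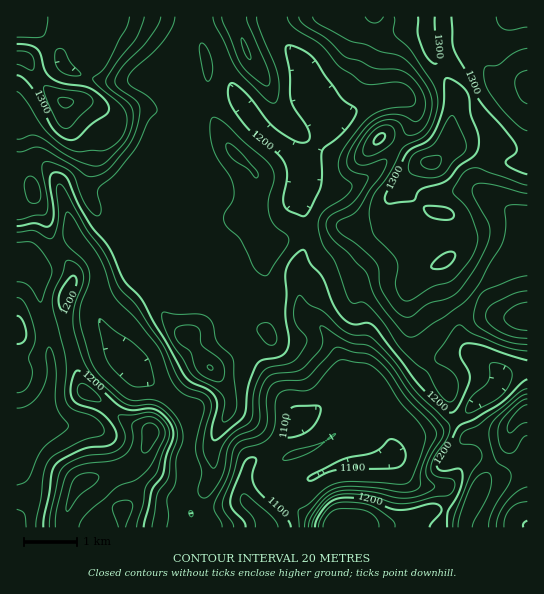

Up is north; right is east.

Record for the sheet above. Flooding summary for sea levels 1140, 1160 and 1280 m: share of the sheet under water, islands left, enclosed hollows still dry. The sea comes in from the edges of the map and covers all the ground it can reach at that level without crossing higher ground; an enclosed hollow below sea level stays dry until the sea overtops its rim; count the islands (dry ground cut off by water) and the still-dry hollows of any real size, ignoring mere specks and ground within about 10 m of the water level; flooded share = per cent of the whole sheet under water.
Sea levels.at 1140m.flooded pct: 9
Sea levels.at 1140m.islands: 0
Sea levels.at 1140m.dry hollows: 0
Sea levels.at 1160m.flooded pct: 17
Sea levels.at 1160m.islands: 0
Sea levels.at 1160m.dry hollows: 0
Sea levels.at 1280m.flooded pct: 84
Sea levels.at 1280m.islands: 1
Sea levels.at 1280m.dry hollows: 0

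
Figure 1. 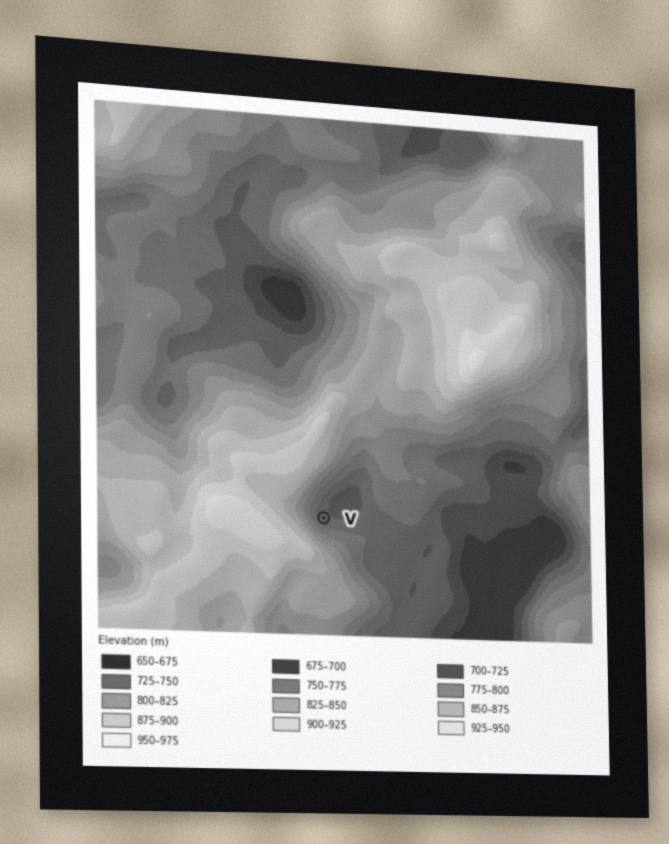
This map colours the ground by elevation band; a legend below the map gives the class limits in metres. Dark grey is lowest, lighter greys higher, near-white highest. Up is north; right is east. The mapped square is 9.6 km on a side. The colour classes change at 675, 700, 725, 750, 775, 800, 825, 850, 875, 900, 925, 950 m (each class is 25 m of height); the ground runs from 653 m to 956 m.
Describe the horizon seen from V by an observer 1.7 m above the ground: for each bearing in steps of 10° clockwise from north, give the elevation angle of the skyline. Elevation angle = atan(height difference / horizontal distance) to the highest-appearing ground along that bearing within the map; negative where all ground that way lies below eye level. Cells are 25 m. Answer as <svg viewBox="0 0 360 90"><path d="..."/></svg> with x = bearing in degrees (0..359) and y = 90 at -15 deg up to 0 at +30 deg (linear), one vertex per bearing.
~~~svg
<svg viewBox="0 0 360 90"><path d="M0 47l10 4 10 4 10 0 10 0 10 0 10 2 10 0 10 1 10 1 10 0 10-1 10-1 10-2 10-2 10-3 10-2 10-3 10-4 10-3 10-3 10-2 10 0 10 0 10 1 10 1 10 2 10 3 10 1 10 1 10 0 10 0 10 0 10 0 10 1 10 2"/></svg>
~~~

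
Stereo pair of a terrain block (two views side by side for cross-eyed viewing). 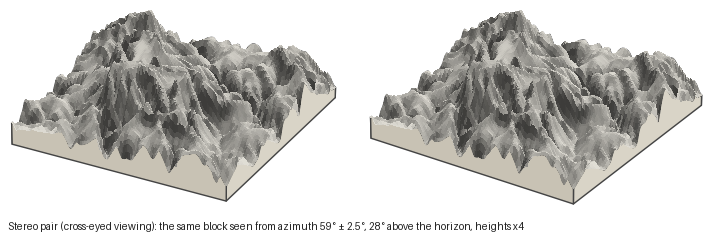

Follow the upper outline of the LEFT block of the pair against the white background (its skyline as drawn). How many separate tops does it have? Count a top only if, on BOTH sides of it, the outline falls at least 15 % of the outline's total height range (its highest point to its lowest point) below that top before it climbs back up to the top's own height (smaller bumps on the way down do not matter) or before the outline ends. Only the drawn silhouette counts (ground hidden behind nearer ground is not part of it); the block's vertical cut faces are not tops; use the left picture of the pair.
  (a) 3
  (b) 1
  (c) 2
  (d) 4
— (b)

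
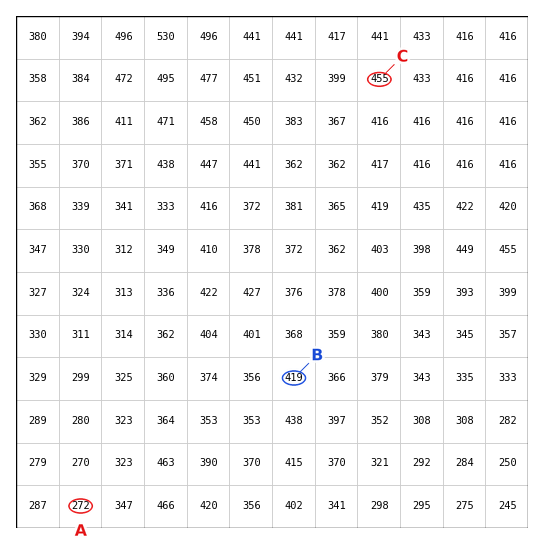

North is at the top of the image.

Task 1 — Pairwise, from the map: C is higher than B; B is higher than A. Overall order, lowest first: A B C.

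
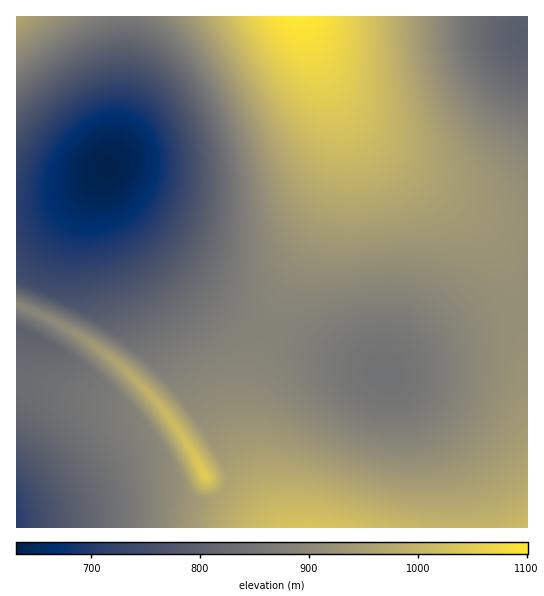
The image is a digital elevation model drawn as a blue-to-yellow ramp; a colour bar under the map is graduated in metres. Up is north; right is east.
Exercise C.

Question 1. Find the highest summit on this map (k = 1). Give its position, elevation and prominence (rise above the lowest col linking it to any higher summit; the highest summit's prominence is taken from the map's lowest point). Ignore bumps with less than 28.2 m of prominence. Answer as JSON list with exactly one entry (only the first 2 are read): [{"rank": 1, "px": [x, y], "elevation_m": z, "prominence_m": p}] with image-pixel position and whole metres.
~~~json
[{"rank": 1, "px": [205, 475], "elevation_m": 1051, "prominence_m": 135}]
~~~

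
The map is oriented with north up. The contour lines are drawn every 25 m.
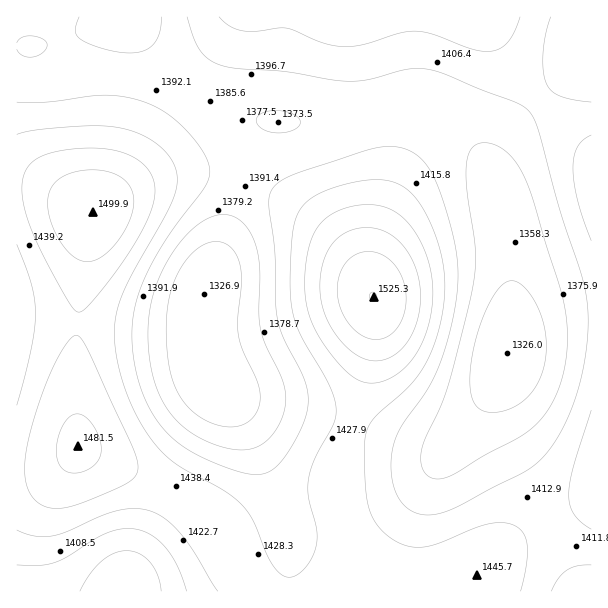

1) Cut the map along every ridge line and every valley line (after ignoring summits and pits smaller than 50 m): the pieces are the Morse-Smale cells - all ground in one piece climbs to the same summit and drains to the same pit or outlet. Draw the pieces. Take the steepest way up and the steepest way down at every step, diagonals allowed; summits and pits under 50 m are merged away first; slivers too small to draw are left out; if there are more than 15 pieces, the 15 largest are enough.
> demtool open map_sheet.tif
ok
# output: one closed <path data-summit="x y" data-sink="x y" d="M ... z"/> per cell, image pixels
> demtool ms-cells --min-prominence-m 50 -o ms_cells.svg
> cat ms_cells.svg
<path data-summit="374 297" data-sink="507 353" d="M591 16l-461 1 21 33 32 34 41 25 19 7 27 6-6 2-6 8-8 17-9 30 46 20 30 21 35 37 18 30 4 13 0 30-2 21-8 33-26 84 2 32 22 73-2 9 0 10 232-1z"/><path data-summit="93 212" data-sink="204 294" d="M215 174l-35 0-22 4-39 16-27 19-8 51-8 68-2 55 5 60 14 9 66 28 38 24 20 23 23 45 3 16 44 0 2-17 0-36-11-35-24-63-12-24-10-15-21-22-9-26-2-43 4-17 19-51 18-63z"/><path data-summit="93 212" data-sink="507 353" d="M129 16l-15 0-33 16-34 12-31 3 1 427 22-2 18-6 14-9 8-10-5-60 2-55 8-68 8-51 19-14 26-13 33-11 45-1 25 6 18-48 6-8 6-2-27-6-19-7-41-25-26-27z"/><path data-summit="374 297" data-sink="204 294" d="M243 180l-3 2-17 61-19 51-4 17 0 34 5 21 6 14 21 22 10 15 24 54 23 68-1 52 71 1 3-19-22-73-2-32 26-84 8-33 2-21-1-36-7-16-14-21-35-37-30-21z"/><path data-summit="93 212" data-sink="126 585" d="M81 448l-3 0-7 9-14 9-18 6-23 2 1 118 225-1-2-15-23-45-20-23-38-24-66-28z"/><path data-summit="374 297" data-sink="507 353" d="M113 16l-96 0-1 29 23 1 18-4 38-16z"/>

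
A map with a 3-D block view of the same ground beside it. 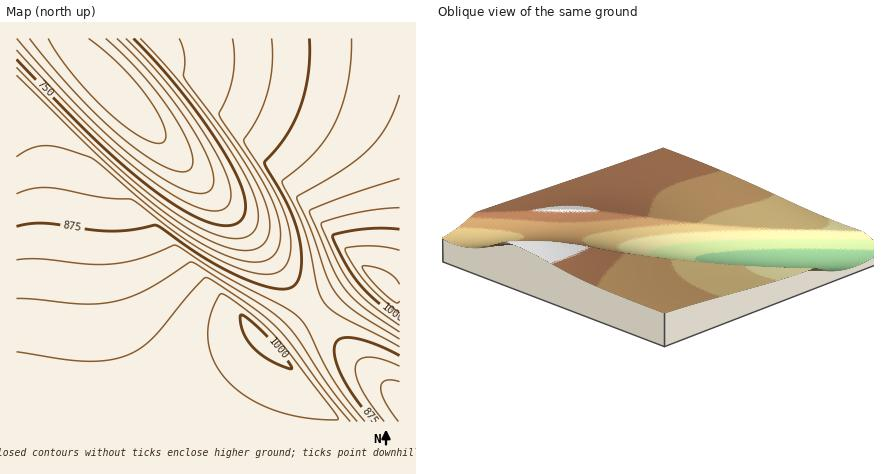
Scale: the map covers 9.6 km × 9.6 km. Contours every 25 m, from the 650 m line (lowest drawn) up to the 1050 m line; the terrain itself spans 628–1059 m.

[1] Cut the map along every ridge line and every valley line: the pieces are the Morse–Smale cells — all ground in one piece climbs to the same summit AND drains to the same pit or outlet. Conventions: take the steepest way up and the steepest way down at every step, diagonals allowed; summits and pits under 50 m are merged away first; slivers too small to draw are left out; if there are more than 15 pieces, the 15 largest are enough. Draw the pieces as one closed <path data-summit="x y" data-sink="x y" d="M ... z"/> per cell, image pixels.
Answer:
<path data-summit="264 340" data-sink="110 84" d="M68 38l-52 0 0 384 318 0-1-8-62-66 42-36-59-76-182-190z"/><path data-summit="380 284" data-sink="110 84" d="M400 38l-330 0-1 2 3 6 182 190 60 76 52-40 22 20 12 0z"/><path data-summit="264 340" data-sink="400 402" d="M314 312l-43 36 62 66 1 8 66 0 0-24-46-40z"/><path data-summit="380 284" data-sink="400 402" d="M368 272l-10 6-44 33 0 3 40 44 46 40 0-104-12-2z"/>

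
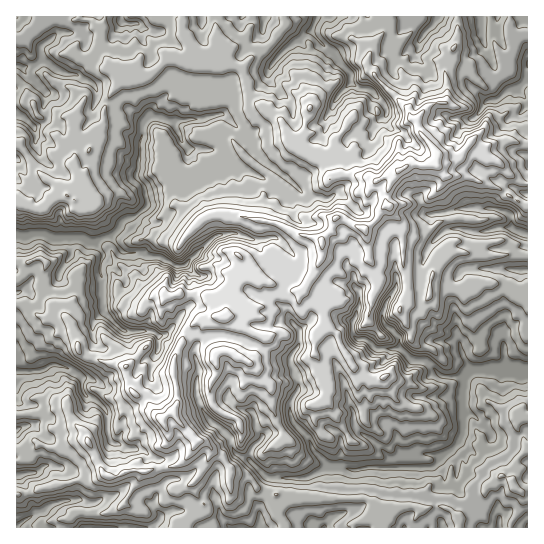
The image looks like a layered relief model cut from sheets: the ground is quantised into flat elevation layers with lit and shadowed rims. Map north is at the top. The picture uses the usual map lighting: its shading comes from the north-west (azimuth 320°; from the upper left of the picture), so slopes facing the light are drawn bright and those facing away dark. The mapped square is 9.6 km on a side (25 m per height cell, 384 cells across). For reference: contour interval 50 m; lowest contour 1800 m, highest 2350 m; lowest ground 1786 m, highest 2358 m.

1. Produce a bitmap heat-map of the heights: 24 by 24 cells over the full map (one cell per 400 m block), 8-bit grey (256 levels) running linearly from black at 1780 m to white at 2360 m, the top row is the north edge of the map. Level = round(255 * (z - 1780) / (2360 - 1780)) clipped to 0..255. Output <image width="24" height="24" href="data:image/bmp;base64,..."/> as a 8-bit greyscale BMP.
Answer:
<image width="24" height="24" href="data:image/bmp;base64,Qk12BgAAAAAAADYEAAAoAAAAGAAAABgAAAABAAgAAAAAAEACAAATCwAAEwsAAAABAAAAAAAAAAAAAAEBAQACAgIAAwMDAAQEBAAFBQUABgYGAAcHBwAICAgACQkJAAoKCgALCwsADAwMAA0NDQAODg4ADw8PABAQEAAREREAEhISABMTEwAUFBQAFRUVABYWFgAXFxcAGBgYABkZGQAaGhoAGxsbABwcHAAdHR0AHh4eAB8fHwAgICAAISEhACIiIgAjIyMAJCQkACUlJQAmJiYAJycnACgoKAApKSkAKioqACsrKwAsLCwALS0tAC4uLgAvLy8AMDAwADExMQAyMjIAMzMzADQ0NAA1NTUANjY2ADc3NwA4ODgAOTk5ADo6OgA7OzsAPDw8AD09PQA+Pj4APz8/AEBAQABBQUEAQkJCAENDQwBEREQARUVFAEZGRgBHR0cASEhIAElJSQBKSkoAS0tLAExMTABNTU0ATk5OAE9PTwBQUFAAUVFRAFJSUgBTU1MAVFRUAFVVVQBWVlYAV1dXAFhYWABZWVkAWlpaAFtbWwBcXFwAXV1dAF5eXgBfX18AYGBgAGFhYQBiYmIAY2NjAGRkZABlZWUAZmZmAGdnZwBoaGgAaWlpAGpqagBra2sAbGxsAG1tbQBubm4Ab29vAHBwcABxcXEAcnJyAHNzcwB0dHQAdXV1AHZ2dgB3d3cAeHh4AHl5eQB6enoAe3t7AHx8fAB9fX0Afn5+AH9/fwCAgIAAgYGBAIKCggCDg4MAhISEAIWFhQCGhoYAh4eHAIiIiACJiYkAioqKAIuLiwCMjIwAjY2NAI6OjgCPj48AkJCQAJGRkQCSkpIAk5OTAJSUlACVlZUAlpaWAJeXlwCYmJgAmZmZAJqamgCbm5sAnJycAJ2dnQCenp4An5+fAKCgoAChoaEAoqKiAKOjowCkpKQApaWlAKampgCnp6cAqKioAKmpqQCqqqoAq6urAKysrACtra0Arq6uAK+vrwCwsLAAsbGxALKysgCzs7MAtLS0ALW1tQC2trYAt7e3ALi4uAC5ubkAurq6ALu7uwC8vLwAvb29AL6+vgC/v78AwMDAAMHBwQDCwsIAw8PDAMTExADFxcUAxsbGAMfHxwDIyMgAycnJAMrKygDLy8sAzMzMAM3NzQDOzs4Az8/PANDQ0ADR0dEA0tLSANPT0wDU1NQA1dXVANbW1gDX19cA2NjYANnZ2QDa2toA29vbANzc3ADd3d0A3t7eAN/f3wDg4OAA4eHhAOLi4gDj4+MA5OTkAOXl5QDm5uYA5+fnAOjo6ADp6ekA6urqAOvr6wDs7OwA7e3tAO7u7gDv7+8A8PDwAPHx8QDy8vIA8/PzAPT09AD19fUA9vb2APf39wD4+PgA+fn5APr6+gD7+/sA/Pz8AP39/QD+/v4A////ABYpSkNPVk9hZlFIO047MT9SVkdBSUArM01FPVBicmV2dWltVVZPS0hIREA8N0FEVi9KW3uZlI2IjoB5QTQqIBsaFxYZITVSVlhXbI9qcpGptphWXGtILzgzHRIMDCMzSEBbfIhXfbDUu26GWnRCZllIPDg2FhUlRklcd09aksreh5eFdmNyiGJmW19KFBIzTi5IVDRsrKLDiaOaoIBjk3eKhl8zDhYaHRESI1mJo4/El8C9uHl7mZSOgD8aFQYFBCtBbXd7e3SrpsfAt5OGno5MO0ZCGCISH0VgeFc8Um6KuMPCuJuPqW18T4BbLjgiM1FhZz07faWrrsnEtaaxrpKLbpOAVVdFS0pSUDI0WIqUi7K9ure8rpOfiI+FZmVbT1JSMCgdJjJCV6XEtrO1xaa1nZKBc2JUSAwOCggLJ1GLdnOOl6bC1bvHpZlyb1xUOUdHSlclDztqnqarraCUwMvHw5dtXlY+PXp6hIFeLiRdaHh5enBsgZnF2J2Xe2NqdWVzeXNOFUFXVlxgZGRwn6fJ59LPvp6Sfl1ddHBUIEZORVZfYHqTl5SOtdPmx7CebEJQaWpdKz0vTFhWZYyPgot6ibjMmJx8ZDBFYFlbPCAwPkVbeH2PbH5tZb+zj1ZKPC8oSUVeXlNTVllhYGCBcD1EfIJ9fEguGREhME5qaWJhZ2hlREZfSC12Y1pdaE46KzEkSk5VVFhjaW1dUS0lG0ZsWD9OazkxODc5Pko7L0lgVFxJO0seIkpWVUIlTyQpNw=="/>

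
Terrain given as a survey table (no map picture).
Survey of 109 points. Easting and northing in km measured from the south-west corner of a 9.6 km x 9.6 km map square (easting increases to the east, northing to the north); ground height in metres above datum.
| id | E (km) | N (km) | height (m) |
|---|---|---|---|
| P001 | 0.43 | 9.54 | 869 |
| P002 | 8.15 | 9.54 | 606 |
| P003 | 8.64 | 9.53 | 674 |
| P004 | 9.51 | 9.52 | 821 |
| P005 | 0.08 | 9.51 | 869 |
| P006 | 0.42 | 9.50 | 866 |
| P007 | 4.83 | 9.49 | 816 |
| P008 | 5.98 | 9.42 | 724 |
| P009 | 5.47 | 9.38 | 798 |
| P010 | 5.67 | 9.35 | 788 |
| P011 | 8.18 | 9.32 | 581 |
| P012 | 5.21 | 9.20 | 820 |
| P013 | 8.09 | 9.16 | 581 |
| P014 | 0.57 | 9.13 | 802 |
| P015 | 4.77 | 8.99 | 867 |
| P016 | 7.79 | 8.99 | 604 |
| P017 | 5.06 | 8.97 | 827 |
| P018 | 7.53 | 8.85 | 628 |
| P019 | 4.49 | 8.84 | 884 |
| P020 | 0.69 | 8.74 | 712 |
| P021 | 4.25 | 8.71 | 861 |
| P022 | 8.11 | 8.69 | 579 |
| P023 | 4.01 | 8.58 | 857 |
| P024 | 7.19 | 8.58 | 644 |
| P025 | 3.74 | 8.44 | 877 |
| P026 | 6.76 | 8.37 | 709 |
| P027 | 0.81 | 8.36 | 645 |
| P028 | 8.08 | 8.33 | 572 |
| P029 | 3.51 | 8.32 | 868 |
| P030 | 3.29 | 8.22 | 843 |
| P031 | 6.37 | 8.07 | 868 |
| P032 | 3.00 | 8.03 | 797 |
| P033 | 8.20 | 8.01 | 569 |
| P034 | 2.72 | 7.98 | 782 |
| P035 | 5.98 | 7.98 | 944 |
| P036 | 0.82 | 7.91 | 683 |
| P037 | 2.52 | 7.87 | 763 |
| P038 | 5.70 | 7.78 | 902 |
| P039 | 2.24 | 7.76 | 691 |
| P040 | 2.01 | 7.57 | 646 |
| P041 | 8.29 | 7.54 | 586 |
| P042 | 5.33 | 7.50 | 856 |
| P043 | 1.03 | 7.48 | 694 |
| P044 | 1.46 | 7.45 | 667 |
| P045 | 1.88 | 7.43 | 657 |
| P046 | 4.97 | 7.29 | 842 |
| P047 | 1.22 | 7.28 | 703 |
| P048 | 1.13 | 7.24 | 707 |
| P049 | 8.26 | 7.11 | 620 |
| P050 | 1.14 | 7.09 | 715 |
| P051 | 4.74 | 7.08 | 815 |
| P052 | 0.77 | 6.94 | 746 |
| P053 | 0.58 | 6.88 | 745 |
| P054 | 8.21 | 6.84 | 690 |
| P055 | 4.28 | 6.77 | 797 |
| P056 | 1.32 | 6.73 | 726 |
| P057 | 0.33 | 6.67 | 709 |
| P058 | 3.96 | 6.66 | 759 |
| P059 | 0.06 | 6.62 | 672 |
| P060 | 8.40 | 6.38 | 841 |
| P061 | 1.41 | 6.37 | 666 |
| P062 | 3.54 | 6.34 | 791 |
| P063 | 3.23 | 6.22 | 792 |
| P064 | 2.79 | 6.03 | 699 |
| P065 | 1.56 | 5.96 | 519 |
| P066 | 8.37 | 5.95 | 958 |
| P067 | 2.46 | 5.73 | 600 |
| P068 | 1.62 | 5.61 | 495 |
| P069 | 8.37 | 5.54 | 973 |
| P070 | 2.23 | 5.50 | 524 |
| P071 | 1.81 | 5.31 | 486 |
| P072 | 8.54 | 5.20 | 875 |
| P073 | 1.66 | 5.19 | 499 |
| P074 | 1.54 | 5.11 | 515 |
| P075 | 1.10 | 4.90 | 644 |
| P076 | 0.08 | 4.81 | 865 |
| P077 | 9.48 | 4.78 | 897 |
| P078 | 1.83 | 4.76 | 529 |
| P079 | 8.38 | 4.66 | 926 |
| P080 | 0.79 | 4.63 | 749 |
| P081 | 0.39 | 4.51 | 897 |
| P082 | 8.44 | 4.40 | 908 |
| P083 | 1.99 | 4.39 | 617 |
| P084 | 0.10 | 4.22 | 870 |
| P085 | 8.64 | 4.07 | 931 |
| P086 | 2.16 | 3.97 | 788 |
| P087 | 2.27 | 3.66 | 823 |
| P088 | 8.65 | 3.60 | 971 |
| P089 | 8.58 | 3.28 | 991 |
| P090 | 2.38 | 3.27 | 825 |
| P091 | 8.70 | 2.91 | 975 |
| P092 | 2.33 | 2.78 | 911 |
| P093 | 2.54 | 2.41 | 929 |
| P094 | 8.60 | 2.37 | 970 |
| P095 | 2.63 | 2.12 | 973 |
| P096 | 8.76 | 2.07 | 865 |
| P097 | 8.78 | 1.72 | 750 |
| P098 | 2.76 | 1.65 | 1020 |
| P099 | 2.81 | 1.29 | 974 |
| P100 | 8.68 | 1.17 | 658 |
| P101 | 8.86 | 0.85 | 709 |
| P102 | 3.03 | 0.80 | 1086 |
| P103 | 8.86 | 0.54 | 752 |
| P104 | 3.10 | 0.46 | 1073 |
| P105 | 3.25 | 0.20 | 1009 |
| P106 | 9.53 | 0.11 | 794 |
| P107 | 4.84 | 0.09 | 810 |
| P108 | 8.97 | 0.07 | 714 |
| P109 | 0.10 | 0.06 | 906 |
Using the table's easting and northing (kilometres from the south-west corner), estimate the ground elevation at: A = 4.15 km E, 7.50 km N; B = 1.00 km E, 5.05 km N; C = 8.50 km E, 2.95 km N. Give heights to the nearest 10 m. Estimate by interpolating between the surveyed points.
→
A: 880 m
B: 610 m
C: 970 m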